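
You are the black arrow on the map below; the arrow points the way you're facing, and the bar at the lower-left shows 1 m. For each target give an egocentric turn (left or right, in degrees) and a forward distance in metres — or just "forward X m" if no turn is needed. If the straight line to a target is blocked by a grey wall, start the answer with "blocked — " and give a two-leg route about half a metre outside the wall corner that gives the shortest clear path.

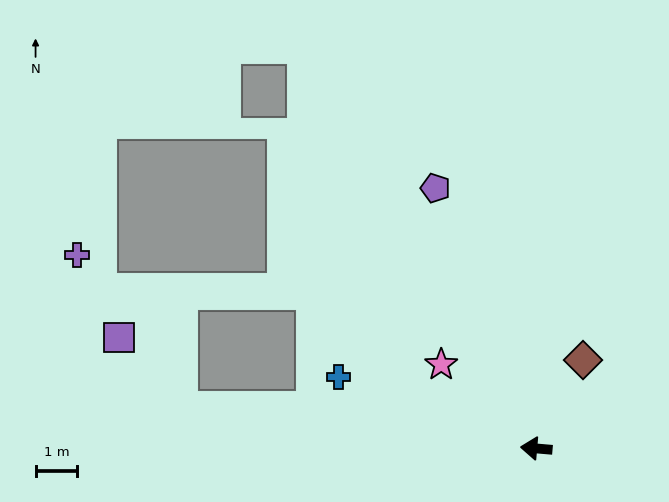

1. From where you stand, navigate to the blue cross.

turn right 15°, forward 5.1 m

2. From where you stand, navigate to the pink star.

turn right 36°, forward 3.0 m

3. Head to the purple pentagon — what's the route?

turn right 64°, forward 6.7 m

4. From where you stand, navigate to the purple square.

blocked — forward 8.6 m, then turn right 45°, forward 2.3 m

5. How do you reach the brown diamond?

turn right 113°, forward 2.4 m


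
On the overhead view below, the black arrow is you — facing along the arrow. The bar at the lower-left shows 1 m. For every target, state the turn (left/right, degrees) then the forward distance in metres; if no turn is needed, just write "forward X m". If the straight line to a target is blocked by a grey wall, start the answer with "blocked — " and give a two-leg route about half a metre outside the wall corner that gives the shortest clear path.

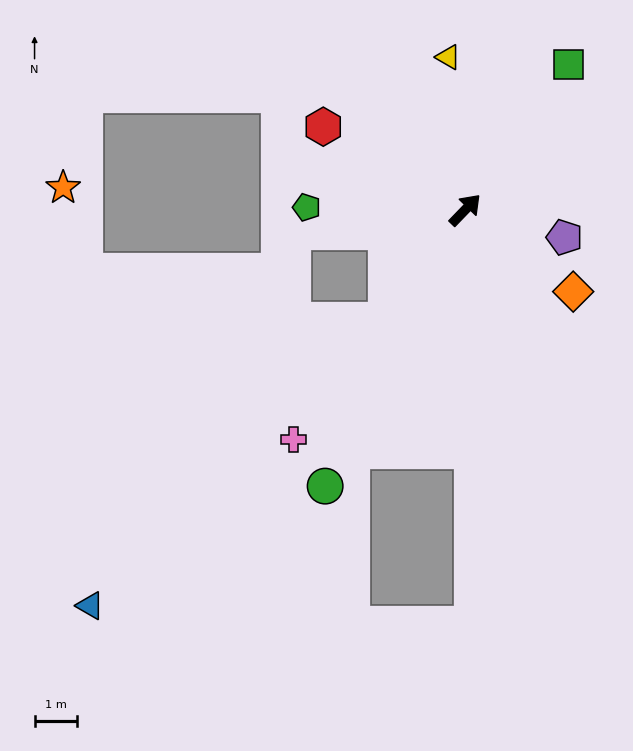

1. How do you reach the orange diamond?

turn right 83°, forward 3.2 m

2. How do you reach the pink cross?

turn right 173°, forward 6.8 m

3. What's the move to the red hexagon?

turn left 104°, forward 3.9 m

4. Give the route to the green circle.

turn right 163°, forward 7.3 m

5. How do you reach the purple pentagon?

turn right 61°, forward 2.4 m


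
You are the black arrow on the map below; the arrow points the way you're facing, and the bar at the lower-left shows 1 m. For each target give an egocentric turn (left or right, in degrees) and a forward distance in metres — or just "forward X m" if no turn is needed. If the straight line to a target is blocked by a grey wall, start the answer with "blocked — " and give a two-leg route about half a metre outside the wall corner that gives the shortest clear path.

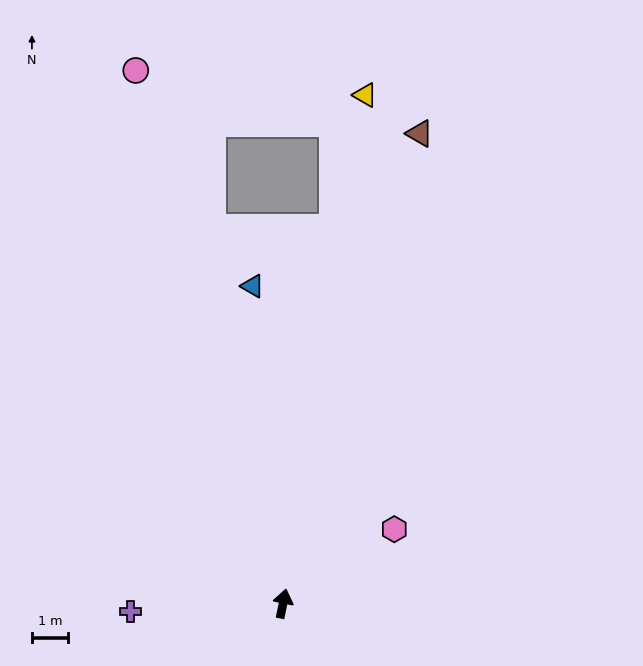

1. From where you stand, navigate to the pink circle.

turn left 27°, forward 15.3 m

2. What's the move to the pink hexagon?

turn right 45°, forward 3.7 m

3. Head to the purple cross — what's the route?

turn left 105°, forward 4.2 m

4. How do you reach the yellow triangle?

turn left 2°, forward 14.3 m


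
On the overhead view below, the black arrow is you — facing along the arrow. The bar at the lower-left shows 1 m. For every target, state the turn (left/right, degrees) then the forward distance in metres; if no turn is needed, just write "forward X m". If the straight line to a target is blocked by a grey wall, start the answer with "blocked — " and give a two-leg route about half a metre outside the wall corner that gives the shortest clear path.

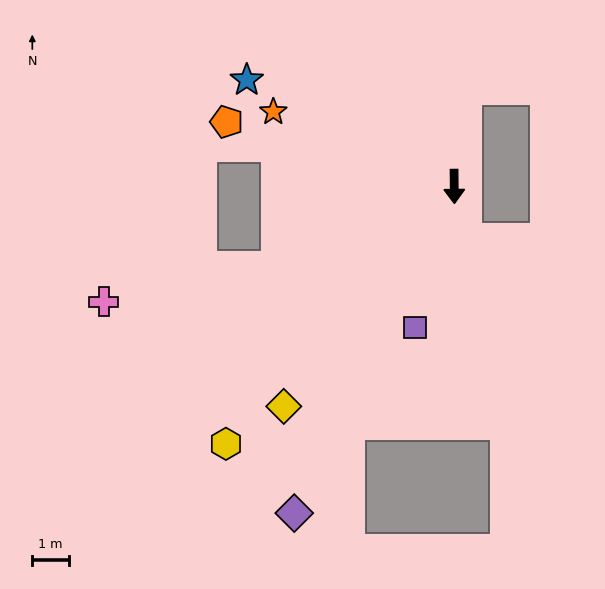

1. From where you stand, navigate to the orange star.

turn right 113°, forward 5.3 m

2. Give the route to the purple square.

turn right 16°, forward 4.0 m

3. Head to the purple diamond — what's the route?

turn right 27°, forward 9.9 m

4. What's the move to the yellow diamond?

turn right 38°, forward 7.6 m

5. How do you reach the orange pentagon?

turn right 106°, forward 6.4 m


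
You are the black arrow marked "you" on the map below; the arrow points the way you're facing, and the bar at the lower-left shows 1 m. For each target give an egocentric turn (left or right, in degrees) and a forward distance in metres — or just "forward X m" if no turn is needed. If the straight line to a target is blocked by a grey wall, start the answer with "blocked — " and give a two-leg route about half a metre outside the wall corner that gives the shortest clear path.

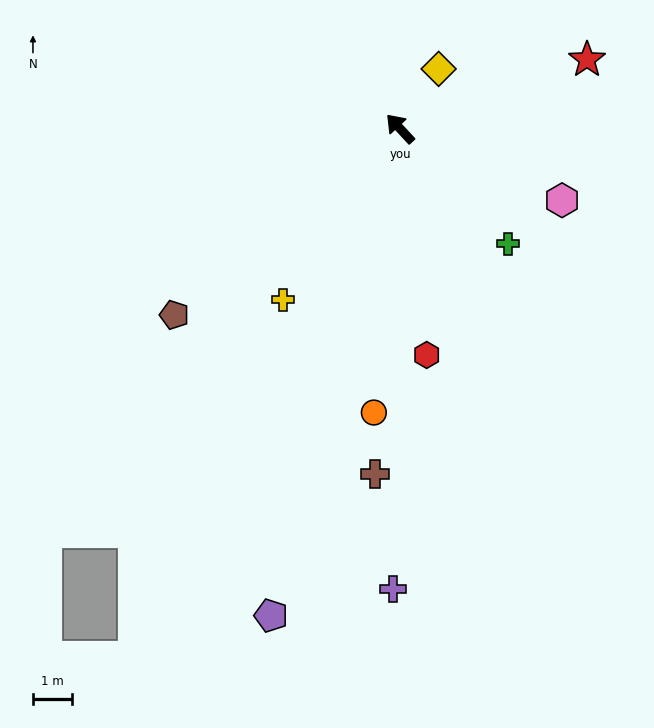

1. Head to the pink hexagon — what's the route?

turn right 157°, forward 4.5 m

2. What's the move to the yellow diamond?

turn right 76°, forward 1.8 m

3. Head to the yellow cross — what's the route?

turn left 103°, forward 5.3 m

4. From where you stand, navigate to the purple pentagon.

turn left 122°, forward 12.8 m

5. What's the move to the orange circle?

turn left 132°, forward 7.3 m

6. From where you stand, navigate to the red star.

turn right 113°, forward 5.1 m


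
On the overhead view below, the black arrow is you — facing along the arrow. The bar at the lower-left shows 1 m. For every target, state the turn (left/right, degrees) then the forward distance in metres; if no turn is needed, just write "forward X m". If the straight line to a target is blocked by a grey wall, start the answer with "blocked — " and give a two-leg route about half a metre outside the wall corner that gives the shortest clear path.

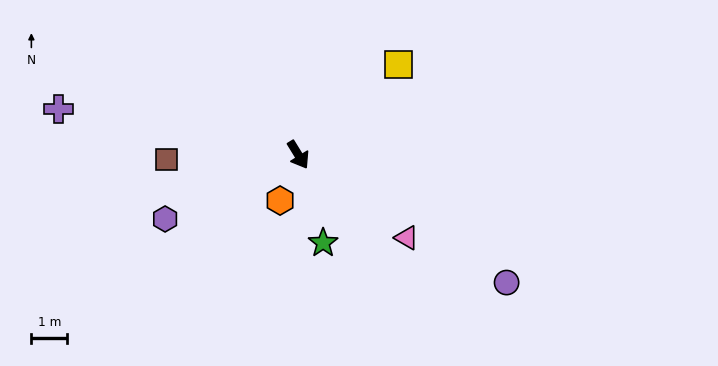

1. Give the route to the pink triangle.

turn left 21°, forward 3.8 m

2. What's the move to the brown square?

turn right 120°, forward 3.7 m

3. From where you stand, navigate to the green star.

turn right 16°, forward 2.5 m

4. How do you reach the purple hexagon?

turn right 96°, forward 4.1 m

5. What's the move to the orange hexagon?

turn right 53°, forward 1.4 m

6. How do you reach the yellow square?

turn left 100°, forward 3.7 m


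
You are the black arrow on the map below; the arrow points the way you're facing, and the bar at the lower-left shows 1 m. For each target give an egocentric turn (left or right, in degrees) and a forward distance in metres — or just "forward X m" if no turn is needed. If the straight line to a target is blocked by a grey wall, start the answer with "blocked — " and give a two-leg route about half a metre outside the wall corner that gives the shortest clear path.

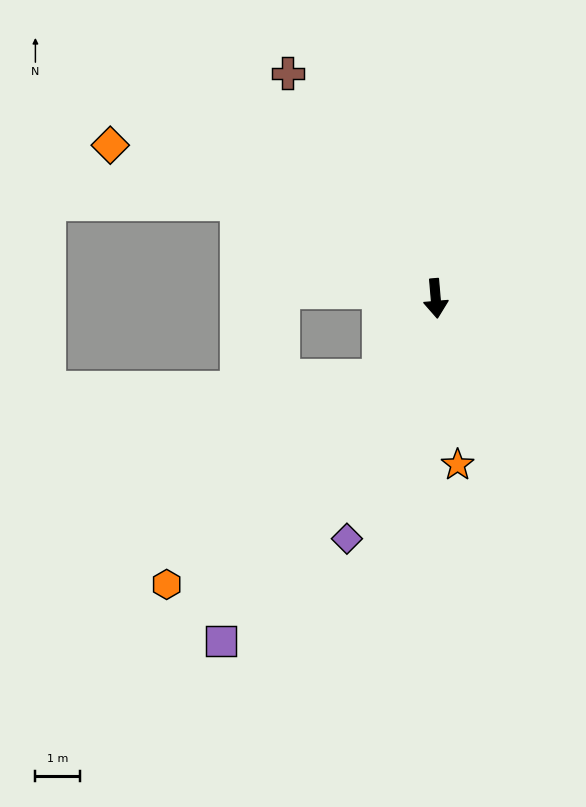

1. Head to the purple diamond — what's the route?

turn right 25°, forward 5.8 m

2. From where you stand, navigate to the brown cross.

turn right 152°, forward 6.1 m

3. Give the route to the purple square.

turn right 37°, forward 9.1 m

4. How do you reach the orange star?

turn left 3°, forward 3.8 m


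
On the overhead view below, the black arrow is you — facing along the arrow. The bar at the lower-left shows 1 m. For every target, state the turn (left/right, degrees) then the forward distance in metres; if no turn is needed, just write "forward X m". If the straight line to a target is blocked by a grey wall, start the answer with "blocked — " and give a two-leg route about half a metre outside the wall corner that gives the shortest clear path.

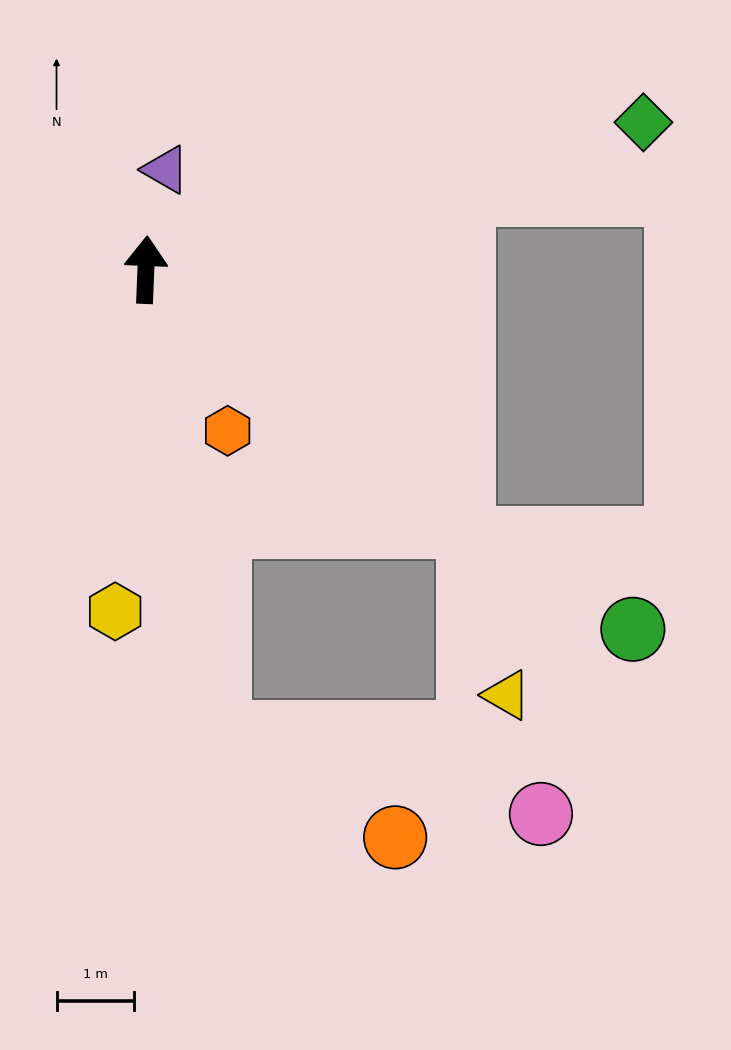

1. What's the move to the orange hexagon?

turn right 151°, forward 2.3 m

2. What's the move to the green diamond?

turn right 71°, forward 6.7 m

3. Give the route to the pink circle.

blocked — turn right 169°, forward 6.1 m, then turn left 67°, forward 4.3 m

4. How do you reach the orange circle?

blocked — turn right 169°, forward 6.1 m, then turn left 51°, forward 2.7 m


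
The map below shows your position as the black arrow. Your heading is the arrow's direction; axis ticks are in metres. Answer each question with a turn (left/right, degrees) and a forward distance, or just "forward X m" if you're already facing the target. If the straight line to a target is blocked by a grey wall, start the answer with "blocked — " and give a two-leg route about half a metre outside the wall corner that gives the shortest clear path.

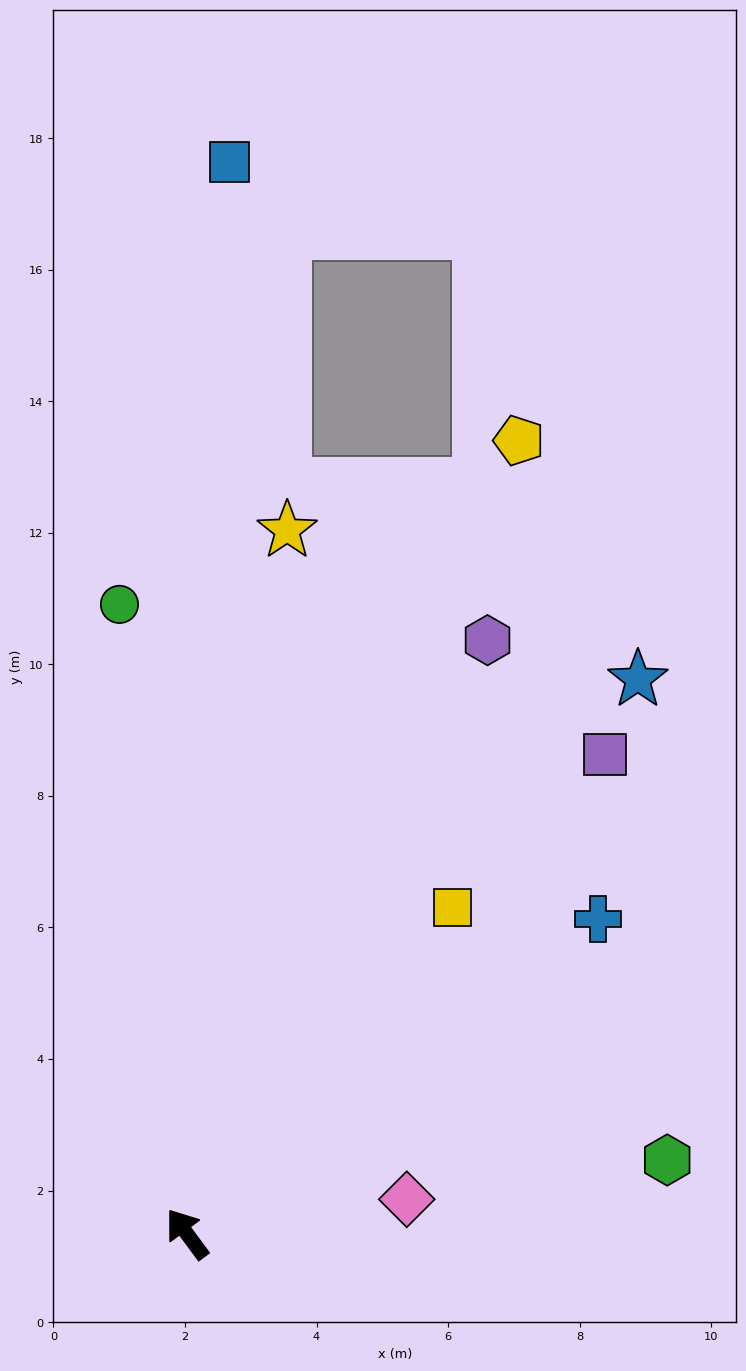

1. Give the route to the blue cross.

turn right 89°, forward 7.9 m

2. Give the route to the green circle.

turn right 30°, forward 9.6 m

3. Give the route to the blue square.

turn right 39°, forward 16.3 m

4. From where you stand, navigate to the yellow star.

turn right 45°, forward 10.8 m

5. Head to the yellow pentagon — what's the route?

turn right 59°, forward 13.1 m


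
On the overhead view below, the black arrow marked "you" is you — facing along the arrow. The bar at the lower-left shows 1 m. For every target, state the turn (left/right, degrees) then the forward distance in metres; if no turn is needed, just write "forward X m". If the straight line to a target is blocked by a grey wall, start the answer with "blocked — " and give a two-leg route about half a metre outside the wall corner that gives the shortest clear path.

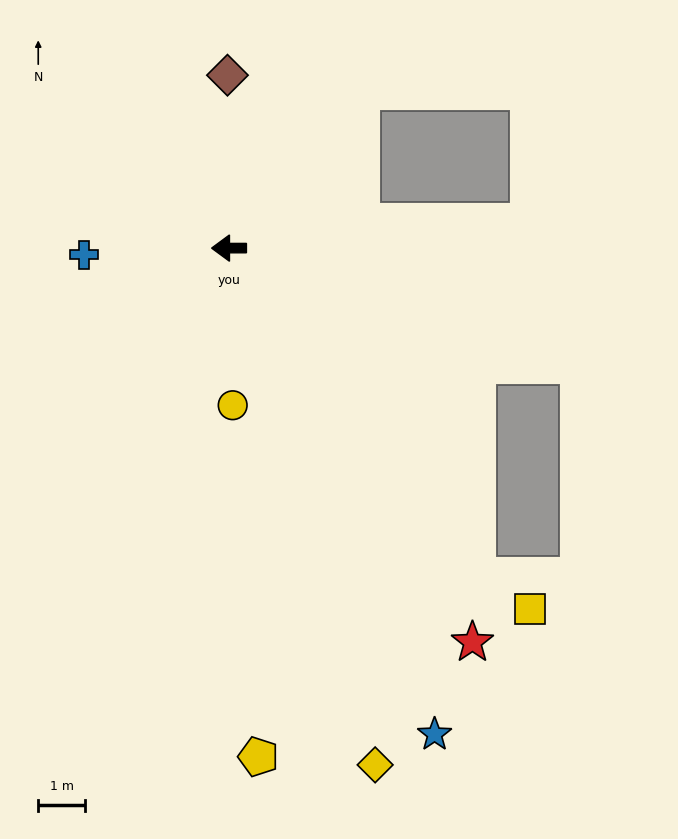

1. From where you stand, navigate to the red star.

turn left 122°, forward 9.9 m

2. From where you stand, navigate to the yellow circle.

turn left 91°, forward 3.3 m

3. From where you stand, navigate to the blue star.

turn left 113°, forward 11.2 m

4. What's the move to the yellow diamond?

turn left 106°, forward 11.4 m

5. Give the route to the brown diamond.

turn right 90°, forward 3.7 m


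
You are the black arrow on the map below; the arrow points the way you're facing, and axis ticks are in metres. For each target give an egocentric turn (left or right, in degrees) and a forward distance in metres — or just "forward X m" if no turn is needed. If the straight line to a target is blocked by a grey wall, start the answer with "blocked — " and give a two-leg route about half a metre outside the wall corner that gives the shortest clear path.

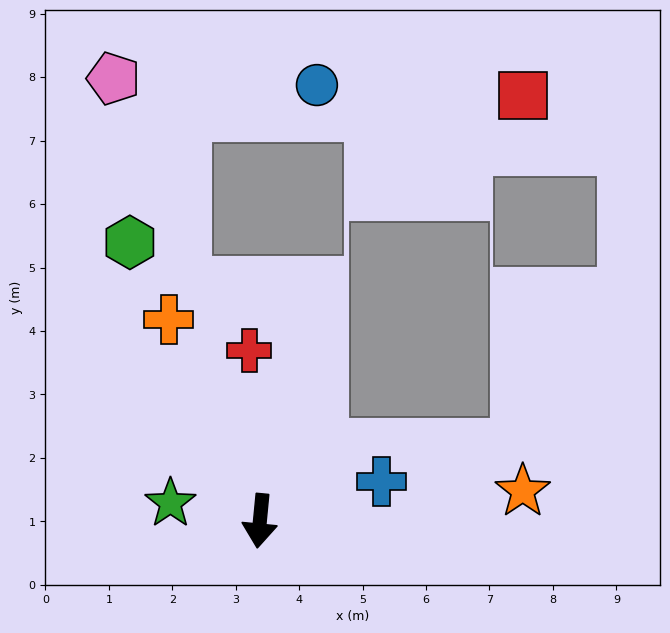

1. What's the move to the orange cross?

turn right 150°, forward 3.5 m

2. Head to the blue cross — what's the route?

turn left 114°, forward 2.0 m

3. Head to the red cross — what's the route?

turn right 171°, forward 2.7 m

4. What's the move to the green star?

turn right 96°, forward 1.4 m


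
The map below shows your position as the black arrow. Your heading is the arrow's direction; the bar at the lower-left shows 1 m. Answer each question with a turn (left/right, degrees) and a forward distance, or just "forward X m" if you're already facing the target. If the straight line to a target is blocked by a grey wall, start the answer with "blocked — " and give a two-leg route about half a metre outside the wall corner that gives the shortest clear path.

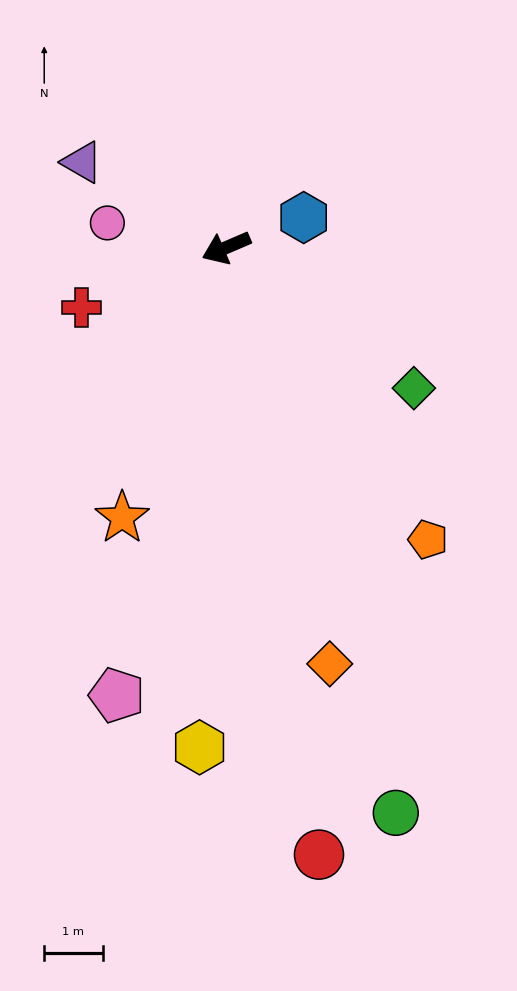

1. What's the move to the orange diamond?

turn left 81°, forward 7.3 m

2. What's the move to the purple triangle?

turn right 54°, forward 2.9 m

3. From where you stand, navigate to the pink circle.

turn right 35°, forward 2.1 m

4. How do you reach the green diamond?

turn left 120°, forward 4.0 m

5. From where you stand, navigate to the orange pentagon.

turn left 101°, forward 6.1 m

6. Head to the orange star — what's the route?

turn left 46°, forward 5.0 m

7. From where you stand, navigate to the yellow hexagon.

turn left 64°, forward 8.6 m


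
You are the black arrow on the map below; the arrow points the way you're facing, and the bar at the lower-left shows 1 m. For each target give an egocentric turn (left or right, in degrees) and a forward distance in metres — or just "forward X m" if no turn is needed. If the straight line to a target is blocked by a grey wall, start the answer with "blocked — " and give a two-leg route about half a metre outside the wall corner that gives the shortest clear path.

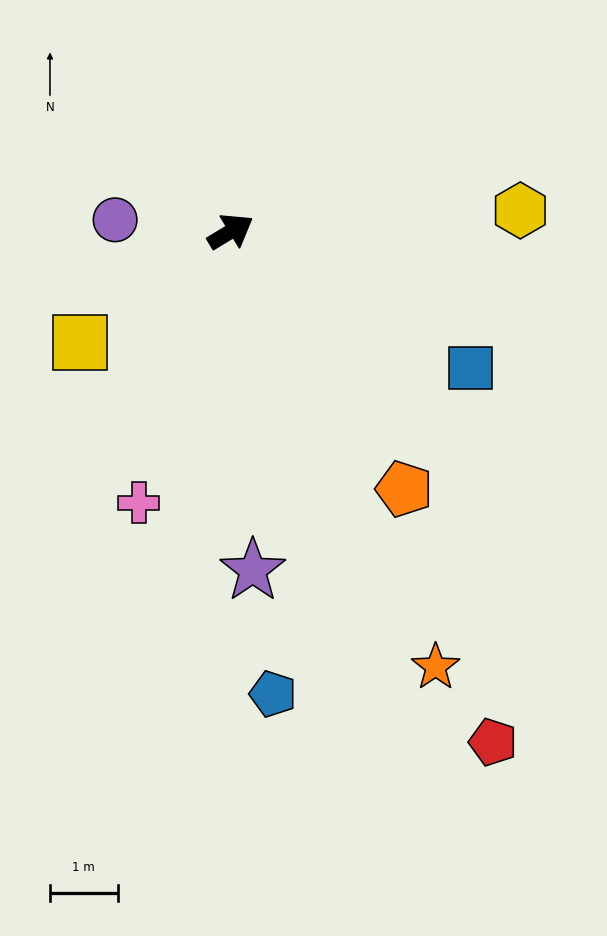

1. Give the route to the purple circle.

turn left 143°, forward 1.7 m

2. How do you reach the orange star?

turn right 96°, forward 7.1 m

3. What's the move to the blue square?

turn right 61°, forward 4.1 m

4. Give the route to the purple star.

turn right 118°, forward 5.0 m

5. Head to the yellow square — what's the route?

turn right 175°, forward 2.8 m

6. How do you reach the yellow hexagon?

turn right 27°, forward 4.3 m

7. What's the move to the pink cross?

turn right 140°, forward 4.2 m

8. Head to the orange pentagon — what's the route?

turn right 87°, forward 4.6 m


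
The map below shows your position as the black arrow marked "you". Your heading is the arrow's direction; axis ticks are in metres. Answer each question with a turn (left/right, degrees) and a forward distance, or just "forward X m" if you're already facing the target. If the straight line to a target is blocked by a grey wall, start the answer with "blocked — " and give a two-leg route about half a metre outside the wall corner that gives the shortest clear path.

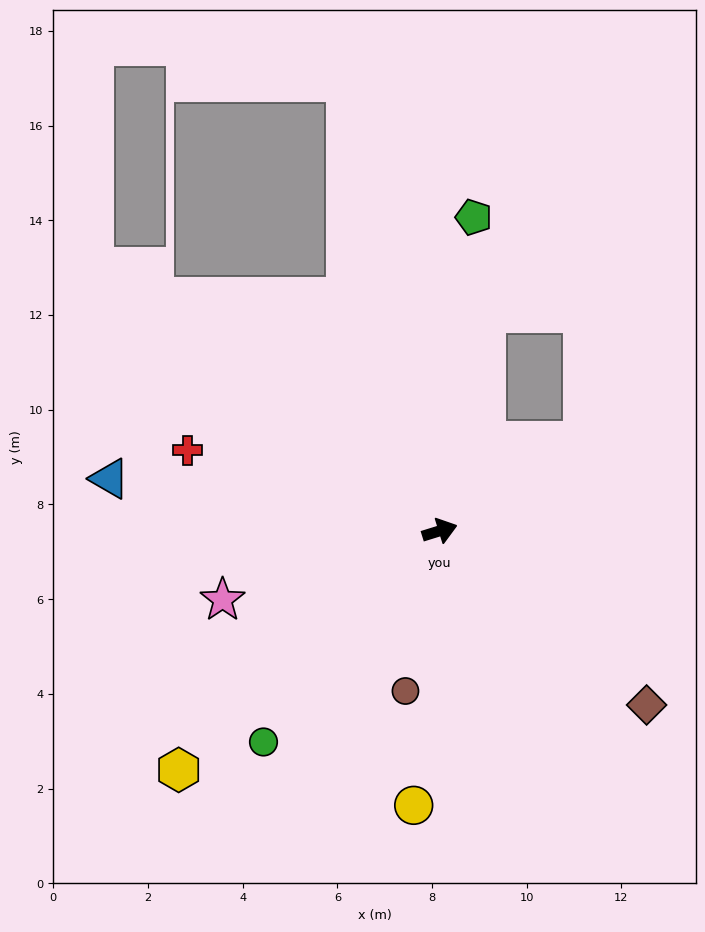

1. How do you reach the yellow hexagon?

turn right 155°, forward 7.5 m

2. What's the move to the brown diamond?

turn right 57°, forward 5.7 m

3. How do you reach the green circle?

turn right 147°, forward 5.8 m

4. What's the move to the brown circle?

turn right 119°, forward 3.5 m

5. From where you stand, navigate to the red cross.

turn left 145°, forward 5.6 m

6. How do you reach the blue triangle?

turn left 154°, forward 7.1 m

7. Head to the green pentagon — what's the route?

turn left 67°, forward 6.7 m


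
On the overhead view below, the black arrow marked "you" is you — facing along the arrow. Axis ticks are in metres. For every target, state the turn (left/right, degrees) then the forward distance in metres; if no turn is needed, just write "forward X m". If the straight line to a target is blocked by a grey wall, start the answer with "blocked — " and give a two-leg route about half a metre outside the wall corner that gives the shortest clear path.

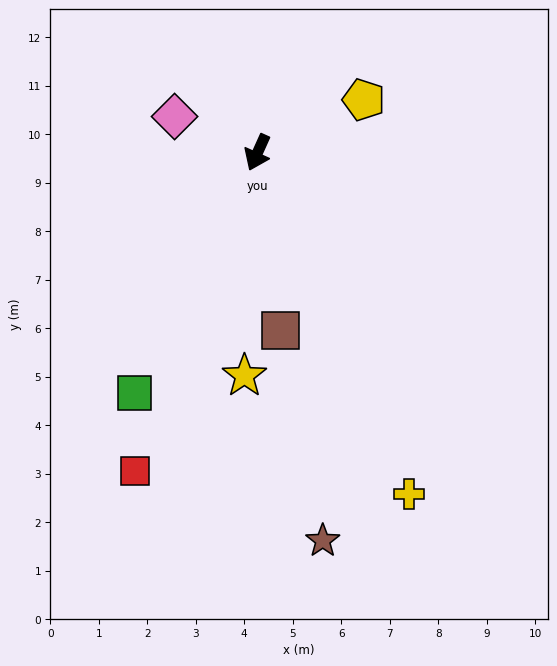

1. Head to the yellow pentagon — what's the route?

turn left 141°, forward 2.4 m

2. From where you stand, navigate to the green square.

turn right 3°, forward 5.6 m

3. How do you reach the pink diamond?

turn right 89°, forward 1.9 m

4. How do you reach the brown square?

turn left 32°, forward 3.7 m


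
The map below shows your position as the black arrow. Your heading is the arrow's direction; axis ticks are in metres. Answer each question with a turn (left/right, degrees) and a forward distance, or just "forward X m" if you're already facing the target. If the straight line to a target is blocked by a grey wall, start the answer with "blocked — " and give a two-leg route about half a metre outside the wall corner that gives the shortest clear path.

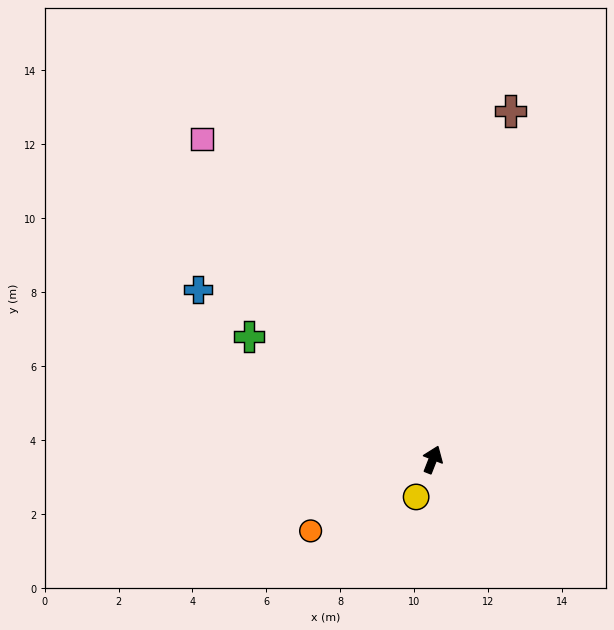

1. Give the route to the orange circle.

turn left 142°, forward 3.8 m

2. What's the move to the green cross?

turn left 78°, forward 6.0 m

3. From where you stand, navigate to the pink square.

turn left 57°, forward 10.7 m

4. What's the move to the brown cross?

turn left 9°, forward 9.7 m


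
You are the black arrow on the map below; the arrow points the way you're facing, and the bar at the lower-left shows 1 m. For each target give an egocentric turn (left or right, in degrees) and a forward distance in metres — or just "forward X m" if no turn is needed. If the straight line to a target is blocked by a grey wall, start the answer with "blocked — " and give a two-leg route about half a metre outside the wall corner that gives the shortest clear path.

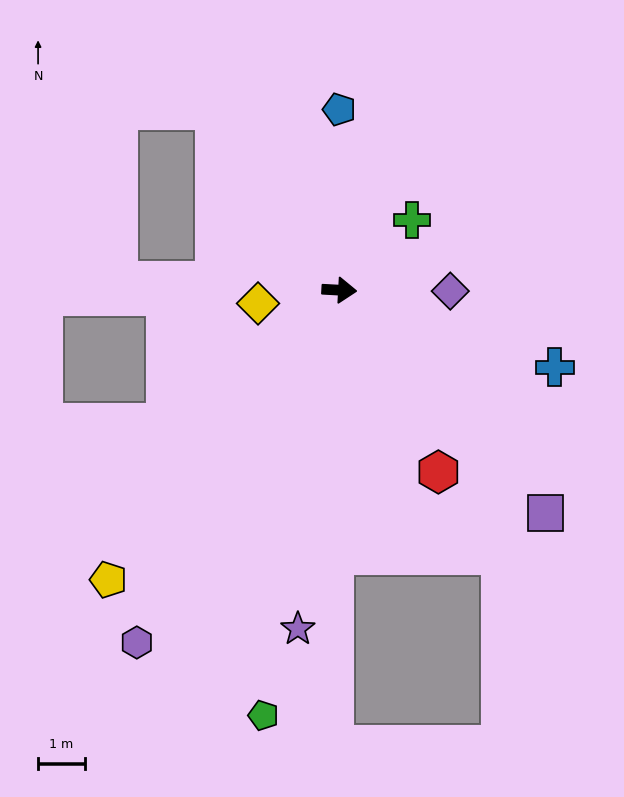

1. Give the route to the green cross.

turn left 47°, forward 2.2 m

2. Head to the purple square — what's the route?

turn right 44°, forward 6.5 m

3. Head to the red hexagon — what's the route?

turn right 58°, forward 4.4 m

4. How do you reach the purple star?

turn right 94°, forward 7.3 m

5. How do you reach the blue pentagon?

turn left 93°, forward 3.9 m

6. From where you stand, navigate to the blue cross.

turn right 17°, forward 4.9 m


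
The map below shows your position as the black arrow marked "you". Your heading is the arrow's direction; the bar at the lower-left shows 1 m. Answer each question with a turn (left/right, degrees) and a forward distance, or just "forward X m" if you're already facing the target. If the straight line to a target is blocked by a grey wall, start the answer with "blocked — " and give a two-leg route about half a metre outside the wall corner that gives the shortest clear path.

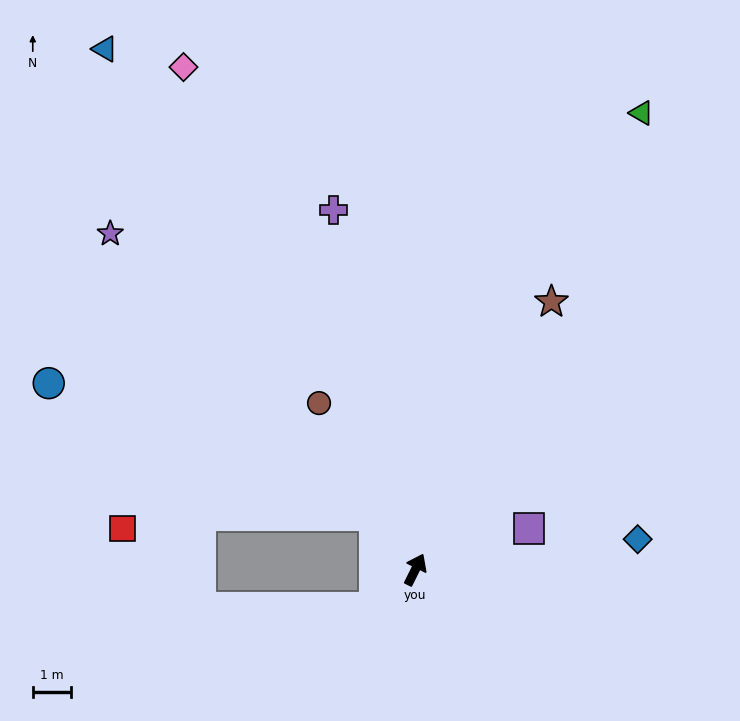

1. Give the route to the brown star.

forward 7.8 m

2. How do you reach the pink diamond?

turn left 51°, forward 14.5 m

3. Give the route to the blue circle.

blocked — turn left 62°, forward 1.8 m, then turn left 32°, forward 9.2 m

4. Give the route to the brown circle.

turn left 56°, forward 5.0 m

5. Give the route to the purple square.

turn right 44°, forward 3.2 m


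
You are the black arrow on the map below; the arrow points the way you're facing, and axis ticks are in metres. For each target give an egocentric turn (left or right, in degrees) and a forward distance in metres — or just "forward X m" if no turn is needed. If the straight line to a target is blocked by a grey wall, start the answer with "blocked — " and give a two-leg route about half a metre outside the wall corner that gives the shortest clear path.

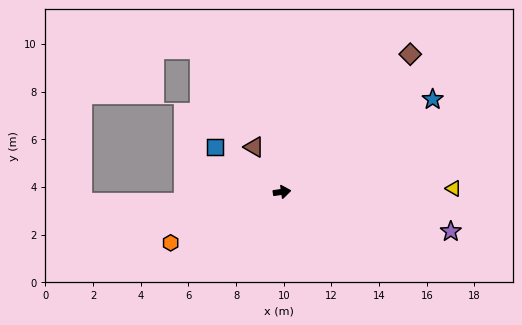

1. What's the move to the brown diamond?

turn left 39°, forward 7.9 m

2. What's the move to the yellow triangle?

turn right 7°, forward 7.2 m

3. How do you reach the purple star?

turn right 21°, forward 7.3 m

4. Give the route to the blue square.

turn left 138°, forward 3.4 m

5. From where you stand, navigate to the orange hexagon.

turn right 164°, forward 5.1 m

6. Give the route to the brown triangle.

turn left 114°, forward 2.2 m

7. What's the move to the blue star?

turn left 23°, forward 7.4 m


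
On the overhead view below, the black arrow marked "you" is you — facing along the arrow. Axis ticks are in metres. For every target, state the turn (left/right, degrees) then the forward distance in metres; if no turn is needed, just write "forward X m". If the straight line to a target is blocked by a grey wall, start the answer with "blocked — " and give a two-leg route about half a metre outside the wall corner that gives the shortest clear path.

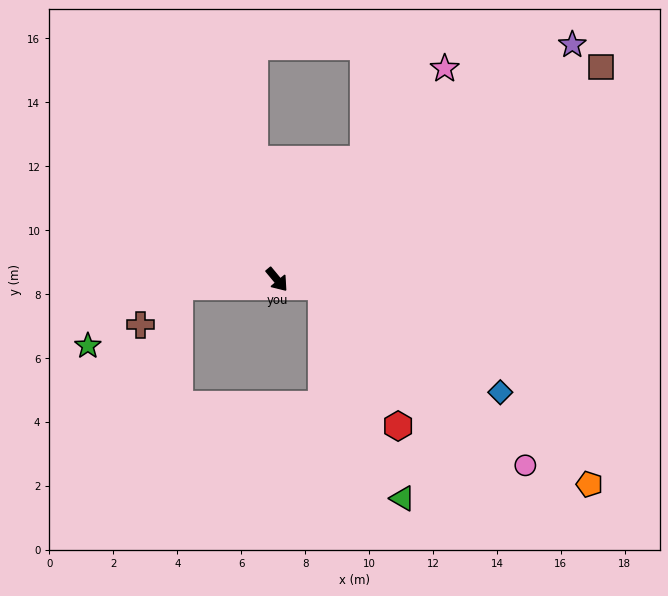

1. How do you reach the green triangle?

blocked — turn left 41°, forward 1.4 m, then turn right 60°, forward 7.1 m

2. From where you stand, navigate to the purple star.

turn left 89°, forward 11.8 m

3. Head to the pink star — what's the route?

turn left 102°, forward 8.4 m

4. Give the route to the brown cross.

blocked — turn right 126°, forward 3.0 m, then turn left 40°, forward 1.7 m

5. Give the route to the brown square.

turn left 84°, forward 12.1 m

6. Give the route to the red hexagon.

blocked — turn left 41°, forward 1.4 m, then turn right 52°, forward 5.0 m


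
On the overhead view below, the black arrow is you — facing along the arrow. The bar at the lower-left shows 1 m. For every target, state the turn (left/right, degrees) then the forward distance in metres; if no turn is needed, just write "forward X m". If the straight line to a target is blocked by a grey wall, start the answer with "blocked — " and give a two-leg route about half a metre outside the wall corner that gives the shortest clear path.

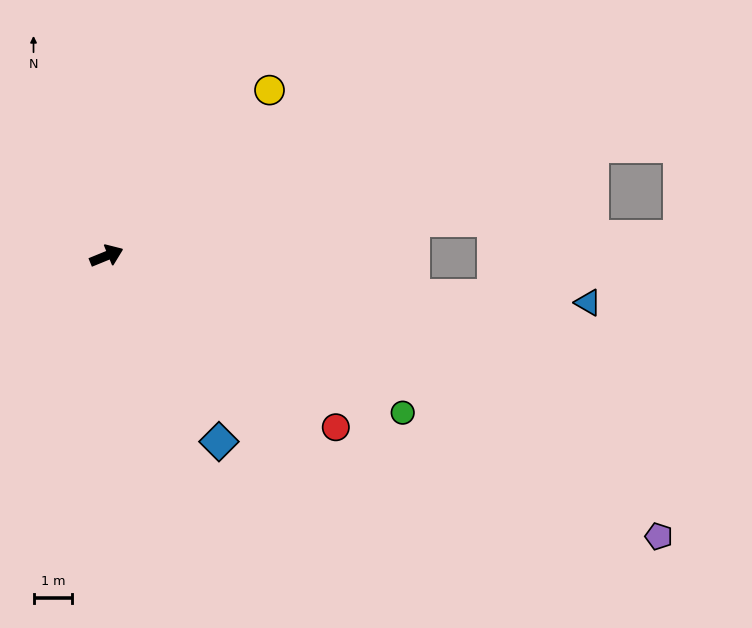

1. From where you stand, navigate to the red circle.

turn right 59°, forward 7.4 m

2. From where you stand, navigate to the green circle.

turn right 50°, forward 8.6 m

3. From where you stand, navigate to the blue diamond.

turn right 81°, forward 5.6 m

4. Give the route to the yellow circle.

turn left 23°, forward 6.0 m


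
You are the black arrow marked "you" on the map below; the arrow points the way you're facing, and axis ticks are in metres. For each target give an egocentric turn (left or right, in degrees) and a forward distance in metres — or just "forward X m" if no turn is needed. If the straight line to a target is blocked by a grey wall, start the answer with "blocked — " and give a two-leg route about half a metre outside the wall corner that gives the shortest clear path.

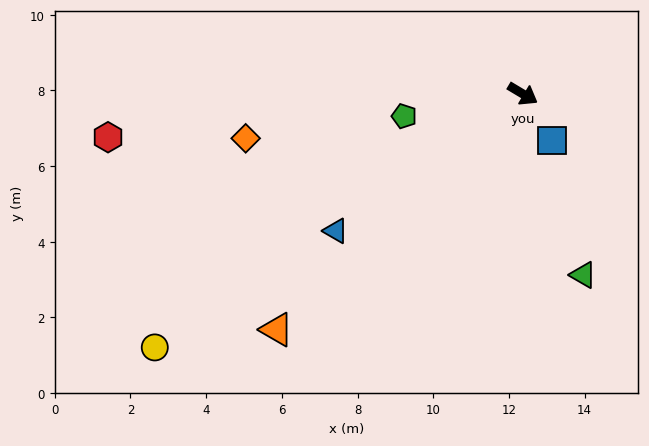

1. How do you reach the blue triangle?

turn right 113°, forward 6.1 m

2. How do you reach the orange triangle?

turn right 105°, forward 9.0 m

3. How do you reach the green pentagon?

turn right 138°, forward 3.2 m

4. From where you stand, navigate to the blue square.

turn right 27°, forward 1.5 m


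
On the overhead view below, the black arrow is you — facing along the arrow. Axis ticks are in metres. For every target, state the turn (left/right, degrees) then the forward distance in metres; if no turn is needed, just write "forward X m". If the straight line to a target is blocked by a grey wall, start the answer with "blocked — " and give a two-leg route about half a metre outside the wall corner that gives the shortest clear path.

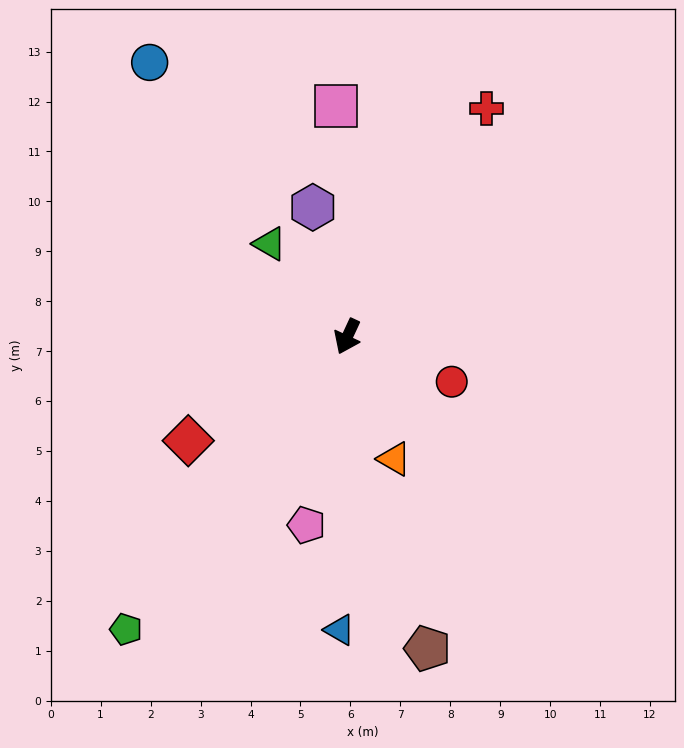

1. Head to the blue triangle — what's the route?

turn left 23°, forward 5.9 m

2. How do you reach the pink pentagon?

turn left 13°, forward 3.9 m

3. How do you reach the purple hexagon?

turn right 140°, forward 2.7 m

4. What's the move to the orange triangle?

turn left 46°, forward 2.6 m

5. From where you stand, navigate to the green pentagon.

turn right 12°, forward 7.3 m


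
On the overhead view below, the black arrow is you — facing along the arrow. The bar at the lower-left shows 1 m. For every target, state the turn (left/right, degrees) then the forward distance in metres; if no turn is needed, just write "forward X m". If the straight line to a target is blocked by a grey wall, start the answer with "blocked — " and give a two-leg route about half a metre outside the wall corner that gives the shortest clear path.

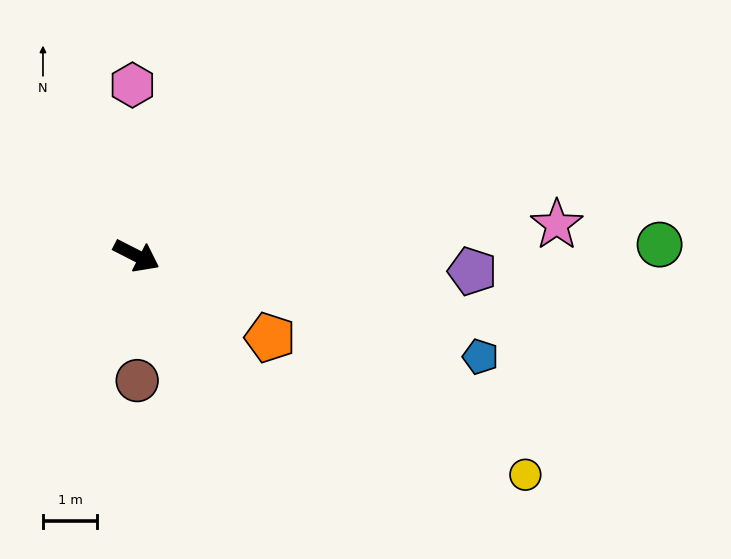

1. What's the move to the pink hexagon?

turn left 118°, forward 3.1 m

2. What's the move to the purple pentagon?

turn left 24°, forward 6.2 m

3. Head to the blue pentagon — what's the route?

turn left 11°, forward 6.6 m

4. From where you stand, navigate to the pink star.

turn left 31°, forward 7.7 m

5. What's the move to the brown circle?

turn right 63°, forward 2.3 m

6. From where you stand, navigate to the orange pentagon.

turn right 4°, forward 2.9 m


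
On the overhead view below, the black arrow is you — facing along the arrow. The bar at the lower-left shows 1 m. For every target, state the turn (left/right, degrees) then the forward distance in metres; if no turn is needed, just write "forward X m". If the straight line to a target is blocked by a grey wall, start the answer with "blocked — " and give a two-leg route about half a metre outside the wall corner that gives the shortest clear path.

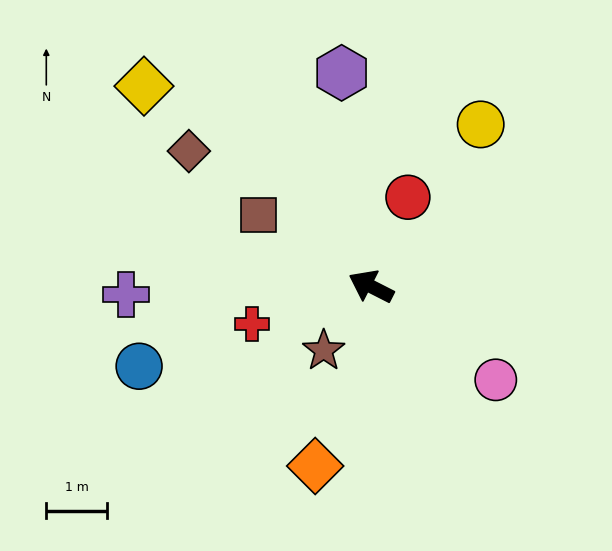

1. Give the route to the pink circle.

turn left 170°, forward 2.6 m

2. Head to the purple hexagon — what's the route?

turn right 55°, forward 3.6 m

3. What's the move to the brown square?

turn right 5°, forward 2.2 m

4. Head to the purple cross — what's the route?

turn left 29°, forward 4.0 m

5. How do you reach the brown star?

turn left 81°, forward 1.3 m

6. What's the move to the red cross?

turn left 44°, forward 2.1 m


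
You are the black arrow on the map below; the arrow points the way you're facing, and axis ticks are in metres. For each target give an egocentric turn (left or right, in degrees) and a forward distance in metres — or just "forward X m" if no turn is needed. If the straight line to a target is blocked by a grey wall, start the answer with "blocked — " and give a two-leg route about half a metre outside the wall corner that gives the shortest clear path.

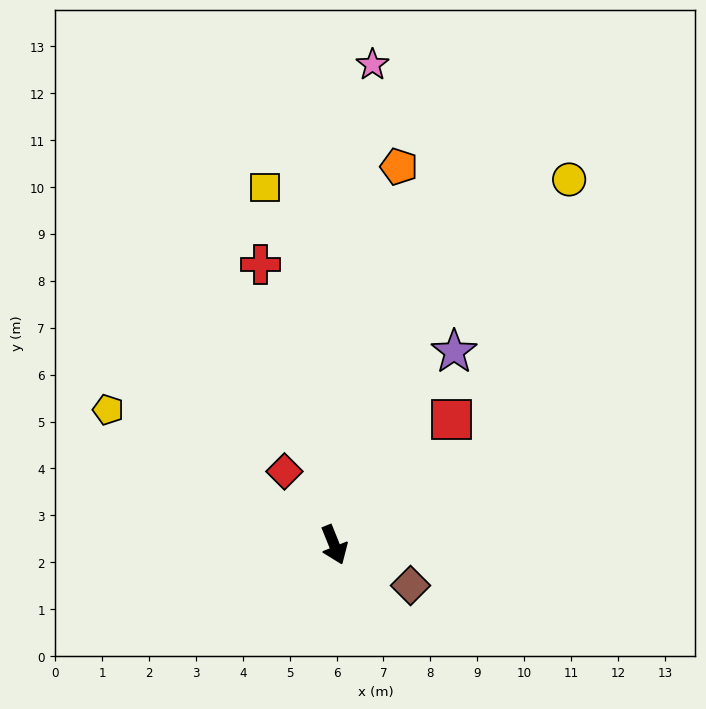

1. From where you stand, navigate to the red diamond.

turn right 168°, forward 1.9 m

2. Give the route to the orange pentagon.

turn left 148°, forward 8.2 m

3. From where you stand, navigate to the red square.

turn left 115°, forward 3.7 m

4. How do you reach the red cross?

turn left 173°, forward 6.2 m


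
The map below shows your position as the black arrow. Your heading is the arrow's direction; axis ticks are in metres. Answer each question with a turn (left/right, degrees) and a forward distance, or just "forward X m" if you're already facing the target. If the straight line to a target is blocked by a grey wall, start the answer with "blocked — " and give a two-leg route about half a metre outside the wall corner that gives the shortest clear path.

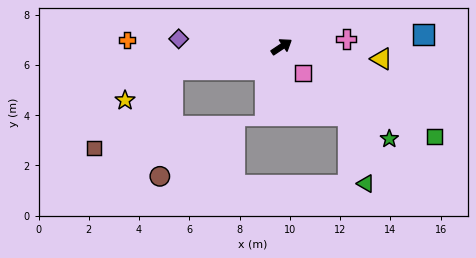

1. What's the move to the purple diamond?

turn left 142°, forward 4.1 m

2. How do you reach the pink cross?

turn right 27°, forward 2.6 m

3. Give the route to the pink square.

turn right 85°, forward 1.4 m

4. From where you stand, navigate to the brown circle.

blocked — turn left 158°, forward 4.4 m, then turn left 72°, forward 4.3 m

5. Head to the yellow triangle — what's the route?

turn right 41°, forward 4.0 m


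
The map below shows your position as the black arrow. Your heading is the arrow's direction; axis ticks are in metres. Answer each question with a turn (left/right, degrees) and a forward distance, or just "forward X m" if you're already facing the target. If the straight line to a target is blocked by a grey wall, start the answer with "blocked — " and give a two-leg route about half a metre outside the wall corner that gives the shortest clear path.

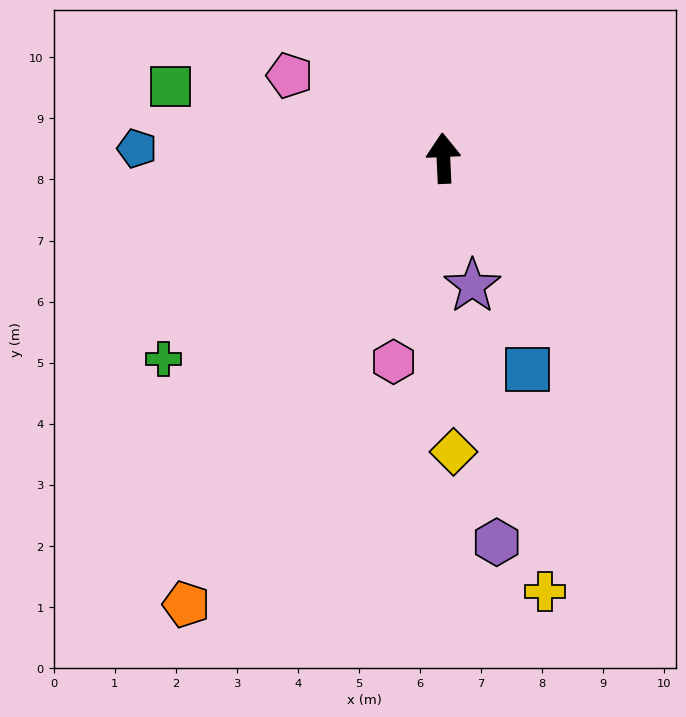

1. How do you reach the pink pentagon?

turn left 59°, forward 2.9 m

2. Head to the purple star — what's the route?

turn right 170°, forward 2.1 m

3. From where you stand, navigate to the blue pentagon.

turn left 86°, forward 5.0 m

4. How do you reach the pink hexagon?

turn left 164°, forward 3.4 m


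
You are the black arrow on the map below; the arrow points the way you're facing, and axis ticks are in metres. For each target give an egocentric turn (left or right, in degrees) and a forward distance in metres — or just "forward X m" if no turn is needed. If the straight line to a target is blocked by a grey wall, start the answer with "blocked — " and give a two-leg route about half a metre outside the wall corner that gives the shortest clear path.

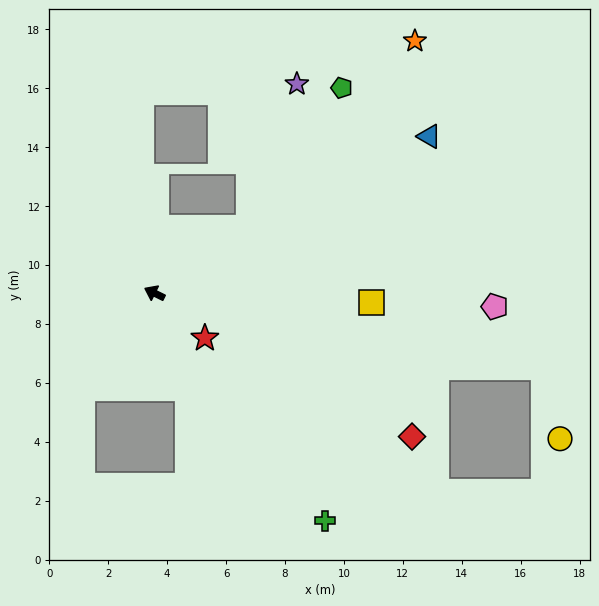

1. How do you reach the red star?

turn left 164°, forward 2.3 m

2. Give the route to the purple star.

blocked — turn right 118°, forward 3.9 m, then turn left 35°, forward 5.1 m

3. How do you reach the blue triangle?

turn right 124°, forward 10.7 m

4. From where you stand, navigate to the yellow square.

turn right 156°, forward 7.4 m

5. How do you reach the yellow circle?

blocked — turn right 165°, forward 13.4 m, then turn right 66°, forward 2.5 m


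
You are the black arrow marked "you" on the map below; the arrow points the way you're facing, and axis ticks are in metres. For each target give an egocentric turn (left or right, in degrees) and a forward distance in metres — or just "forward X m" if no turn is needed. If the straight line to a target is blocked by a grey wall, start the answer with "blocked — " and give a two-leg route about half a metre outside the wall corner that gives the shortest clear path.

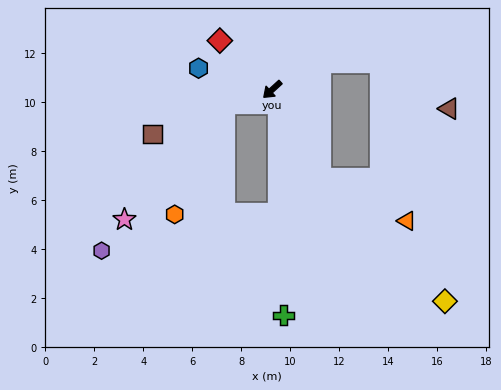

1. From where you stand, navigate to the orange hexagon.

blocked — turn right 25°, forward 2.0 m, then turn left 48°, forward 4.9 m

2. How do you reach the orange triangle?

blocked — turn left 76°, forward 4.1 m, then turn left 35°, forward 3.9 m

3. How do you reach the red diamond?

turn right 86°, forward 2.9 m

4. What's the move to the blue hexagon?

turn right 59°, forward 3.1 m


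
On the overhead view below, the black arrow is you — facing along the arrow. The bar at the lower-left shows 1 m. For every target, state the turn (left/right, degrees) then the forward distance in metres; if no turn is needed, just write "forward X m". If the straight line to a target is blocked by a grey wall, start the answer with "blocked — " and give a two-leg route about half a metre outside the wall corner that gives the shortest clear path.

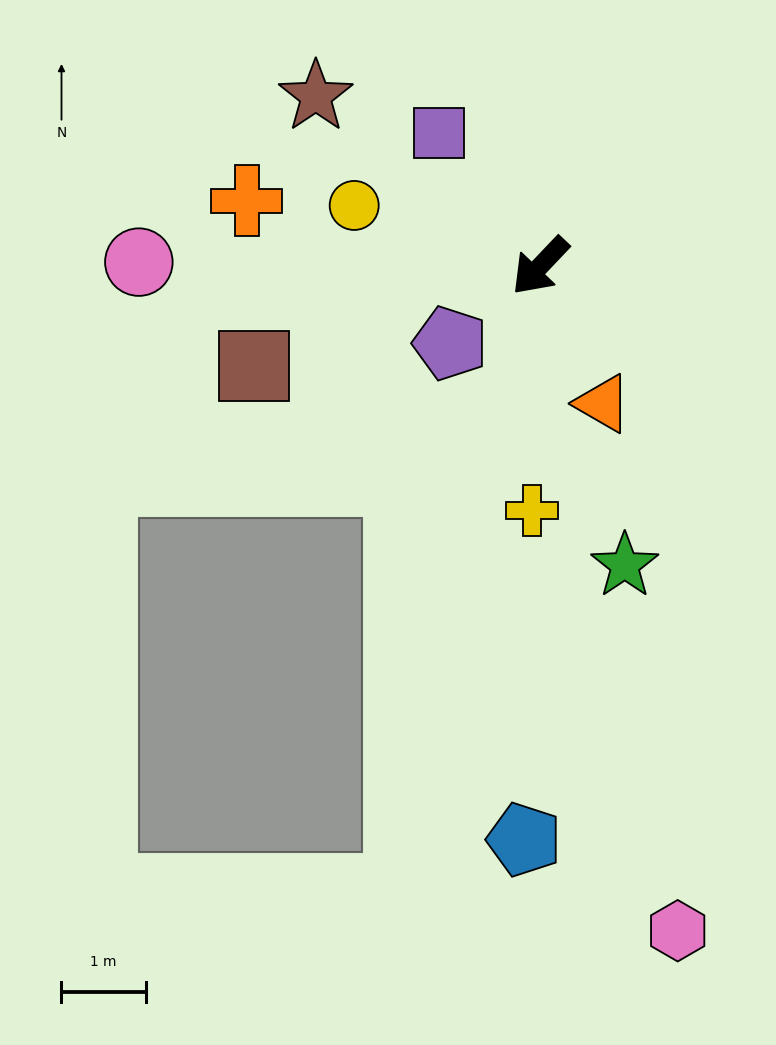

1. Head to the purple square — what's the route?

turn right 99°, forward 2.0 m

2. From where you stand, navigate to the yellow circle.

turn right 65°, forward 2.3 m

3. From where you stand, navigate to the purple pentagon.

turn right 6°, forward 1.4 m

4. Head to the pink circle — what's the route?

turn right 47°, forward 4.8 m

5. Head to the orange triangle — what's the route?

turn left 68°, forward 1.8 m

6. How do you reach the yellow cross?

turn left 42°, forward 2.9 m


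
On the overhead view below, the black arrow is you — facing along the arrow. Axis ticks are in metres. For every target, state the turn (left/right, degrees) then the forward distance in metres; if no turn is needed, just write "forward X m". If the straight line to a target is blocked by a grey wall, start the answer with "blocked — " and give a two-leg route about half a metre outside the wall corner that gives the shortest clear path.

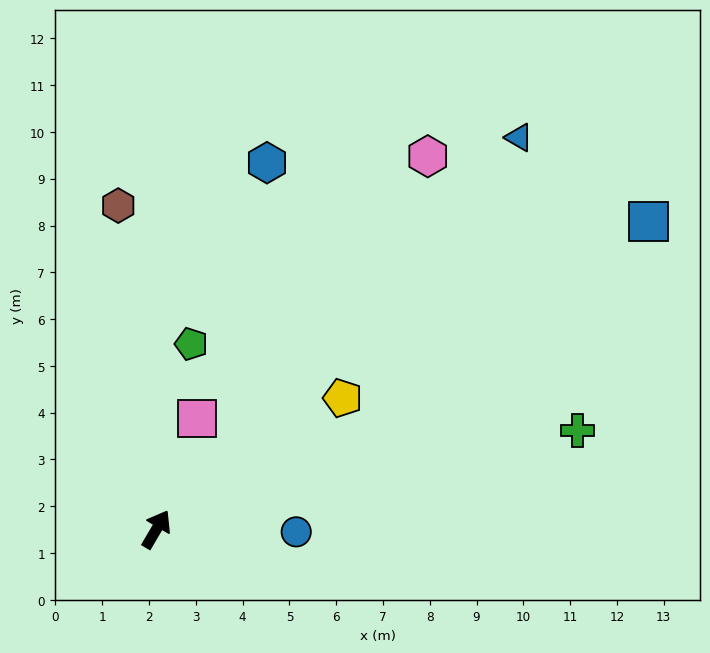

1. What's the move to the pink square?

turn left 10°, forward 2.5 m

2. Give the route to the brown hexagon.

turn left 37°, forward 7.0 m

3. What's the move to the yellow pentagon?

turn right 24°, forward 4.9 m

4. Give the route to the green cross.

turn right 46°, forward 9.2 m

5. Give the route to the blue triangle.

turn right 12°, forward 11.4 m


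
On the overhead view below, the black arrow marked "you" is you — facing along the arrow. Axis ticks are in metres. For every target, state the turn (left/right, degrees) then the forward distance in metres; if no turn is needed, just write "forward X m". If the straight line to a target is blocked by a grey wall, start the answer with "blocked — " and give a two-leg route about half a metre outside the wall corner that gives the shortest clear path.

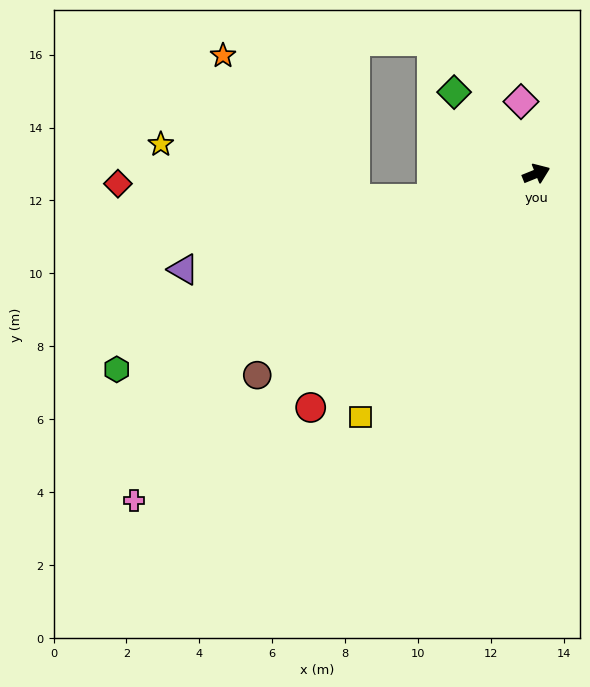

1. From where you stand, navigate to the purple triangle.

turn left 173°, forward 10.0 m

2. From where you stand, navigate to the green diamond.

turn left 113°, forward 3.2 m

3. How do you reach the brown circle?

turn right 166°, forward 9.4 m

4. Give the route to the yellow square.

turn right 148°, forward 8.2 m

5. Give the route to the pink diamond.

turn left 80°, forward 2.0 m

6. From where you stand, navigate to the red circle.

turn right 156°, forward 8.9 m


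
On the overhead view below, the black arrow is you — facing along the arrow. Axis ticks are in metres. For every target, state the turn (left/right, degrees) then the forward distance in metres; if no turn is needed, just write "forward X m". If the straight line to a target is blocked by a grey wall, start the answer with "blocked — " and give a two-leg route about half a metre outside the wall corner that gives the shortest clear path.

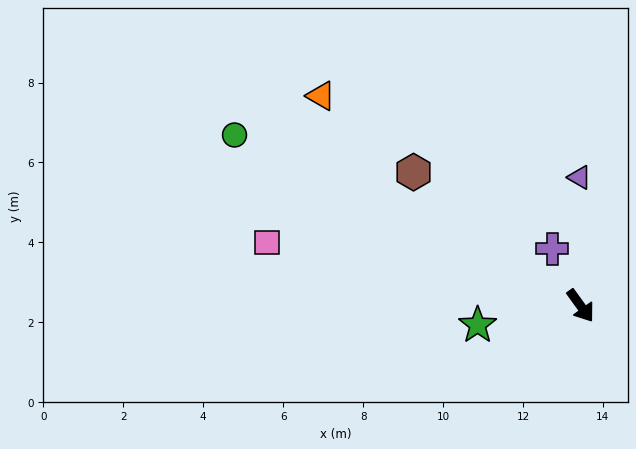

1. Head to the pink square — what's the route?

turn right 137°, forward 8.0 m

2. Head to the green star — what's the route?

turn right 115°, forward 2.6 m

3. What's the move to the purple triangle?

turn left 145°, forward 3.2 m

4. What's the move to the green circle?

turn right 152°, forward 9.7 m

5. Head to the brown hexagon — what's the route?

turn right 165°, forward 5.4 m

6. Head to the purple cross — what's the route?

turn left 171°, forward 1.6 m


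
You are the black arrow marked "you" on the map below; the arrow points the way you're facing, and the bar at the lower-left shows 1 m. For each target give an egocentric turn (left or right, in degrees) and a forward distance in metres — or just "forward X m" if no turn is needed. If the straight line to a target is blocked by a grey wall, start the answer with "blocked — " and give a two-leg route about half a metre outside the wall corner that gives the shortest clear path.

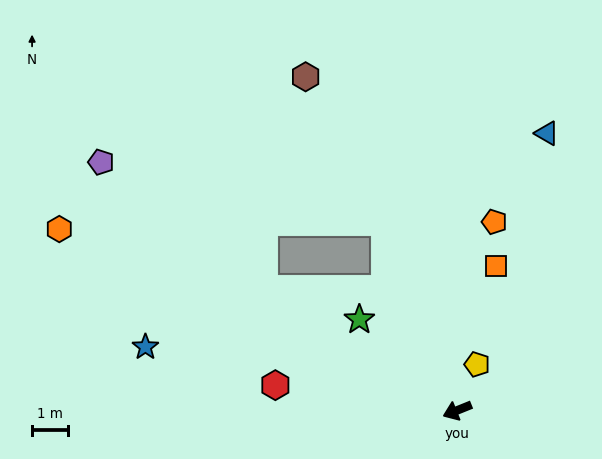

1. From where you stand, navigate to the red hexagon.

turn right 30°, forward 5.2 m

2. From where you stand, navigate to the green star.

turn right 65°, forward 3.8 m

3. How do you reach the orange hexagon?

turn right 46°, forward 12.3 m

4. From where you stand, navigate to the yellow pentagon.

turn right 135°, forward 1.4 m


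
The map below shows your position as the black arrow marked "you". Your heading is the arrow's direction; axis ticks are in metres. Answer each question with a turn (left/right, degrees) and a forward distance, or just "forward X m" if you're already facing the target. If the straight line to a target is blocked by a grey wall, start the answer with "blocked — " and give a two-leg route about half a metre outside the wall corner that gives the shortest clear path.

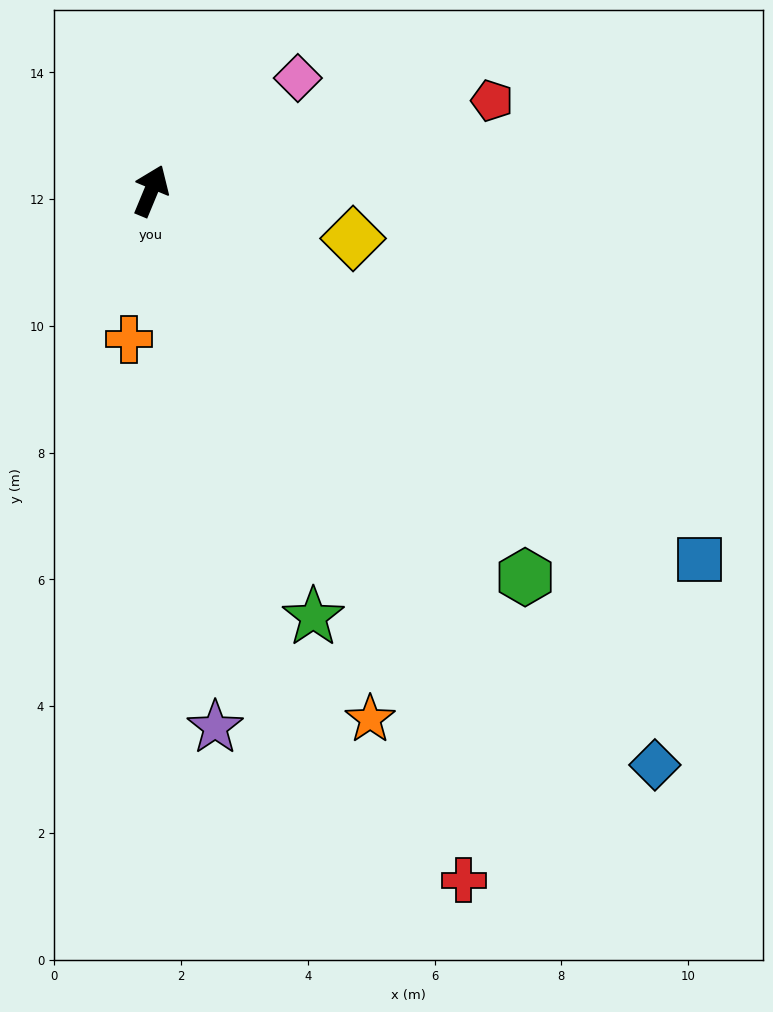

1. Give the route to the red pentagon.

turn right 53°, forward 5.6 m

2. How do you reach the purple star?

turn right 151°, forward 8.5 m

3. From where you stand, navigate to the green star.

turn right 137°, forward 7.2 m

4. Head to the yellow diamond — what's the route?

turn right 81°, forward 3.3 m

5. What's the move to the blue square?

turn right 101°, forward 10.4 m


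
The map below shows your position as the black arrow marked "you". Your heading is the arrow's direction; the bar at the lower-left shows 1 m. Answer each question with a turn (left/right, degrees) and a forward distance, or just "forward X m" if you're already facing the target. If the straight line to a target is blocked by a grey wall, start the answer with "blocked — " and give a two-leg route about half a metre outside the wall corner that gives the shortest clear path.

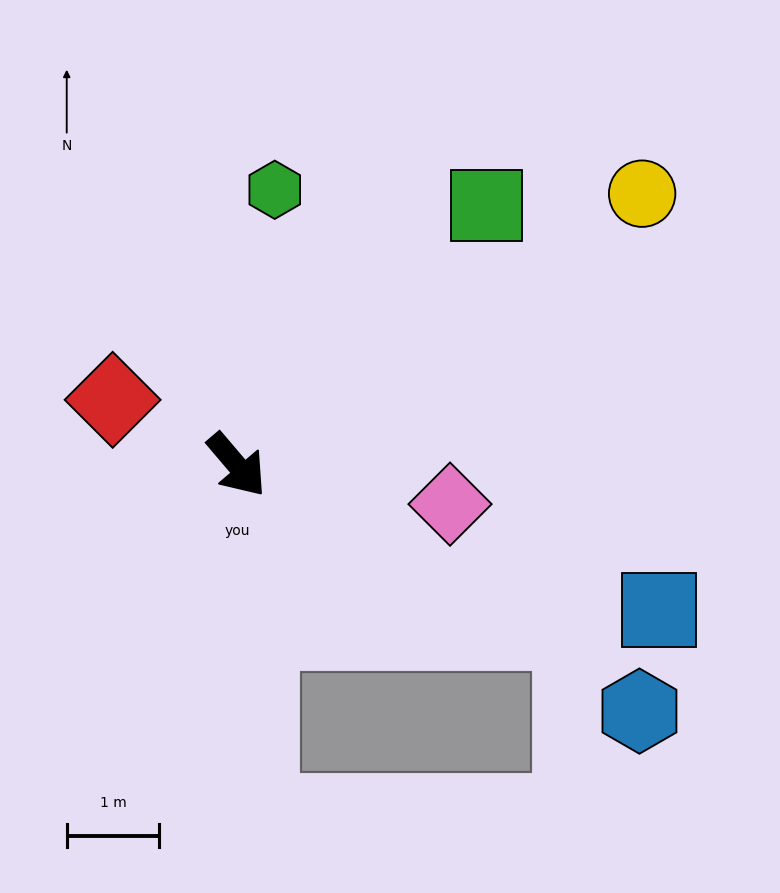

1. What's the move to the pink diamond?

turn left 39°, forward 2.3 m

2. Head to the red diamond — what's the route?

turn right 158°, forward 1.5 m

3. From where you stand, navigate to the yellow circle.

turn left 83°, forward 5.3 m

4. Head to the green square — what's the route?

turn left 96°, forward 3.9 m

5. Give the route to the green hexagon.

turn left 132°, forward 3.0 m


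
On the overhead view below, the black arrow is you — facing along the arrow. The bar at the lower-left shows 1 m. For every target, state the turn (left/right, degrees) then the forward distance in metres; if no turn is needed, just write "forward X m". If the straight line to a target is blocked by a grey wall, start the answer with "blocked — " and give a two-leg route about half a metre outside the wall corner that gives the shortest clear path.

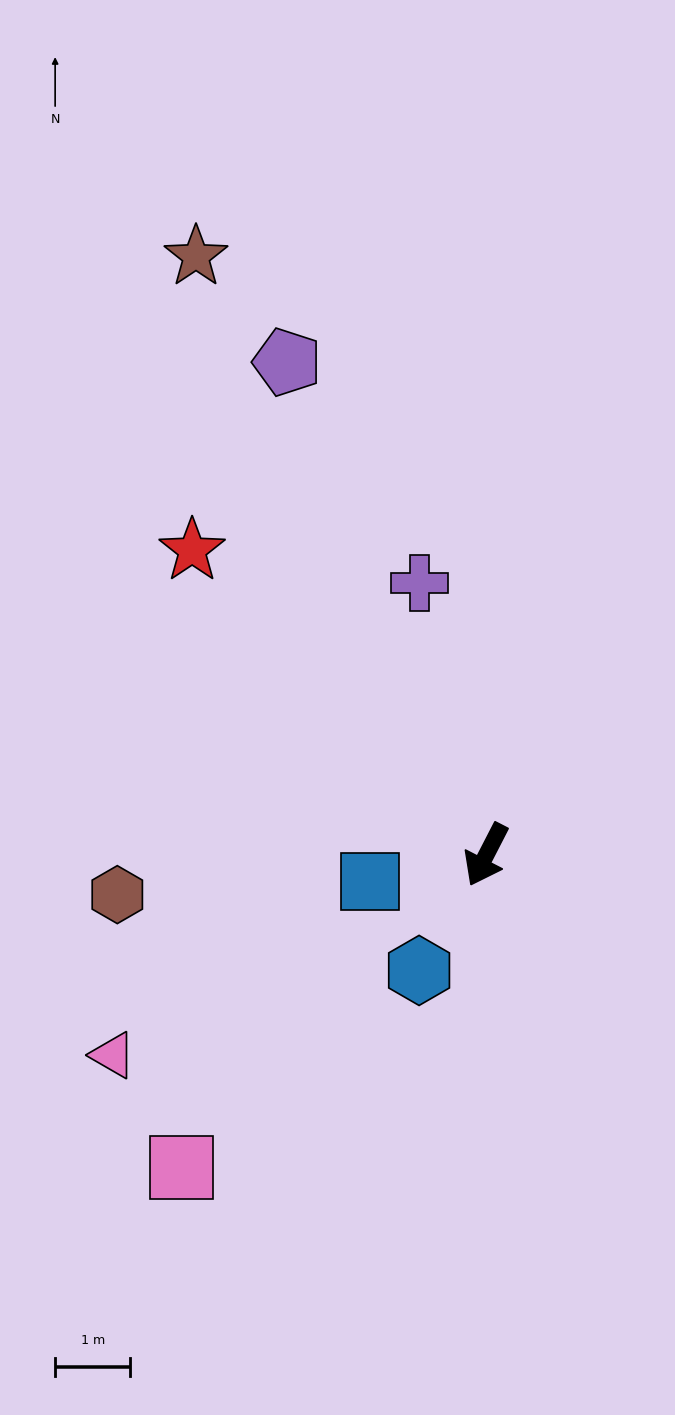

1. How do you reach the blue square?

turn right 50°, forward 1.6 m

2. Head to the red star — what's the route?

turn right 109°, forward 5.6 m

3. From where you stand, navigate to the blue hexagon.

turn right 3°, forward 1.8 m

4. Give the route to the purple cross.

turn right 139°, forward 3.7 m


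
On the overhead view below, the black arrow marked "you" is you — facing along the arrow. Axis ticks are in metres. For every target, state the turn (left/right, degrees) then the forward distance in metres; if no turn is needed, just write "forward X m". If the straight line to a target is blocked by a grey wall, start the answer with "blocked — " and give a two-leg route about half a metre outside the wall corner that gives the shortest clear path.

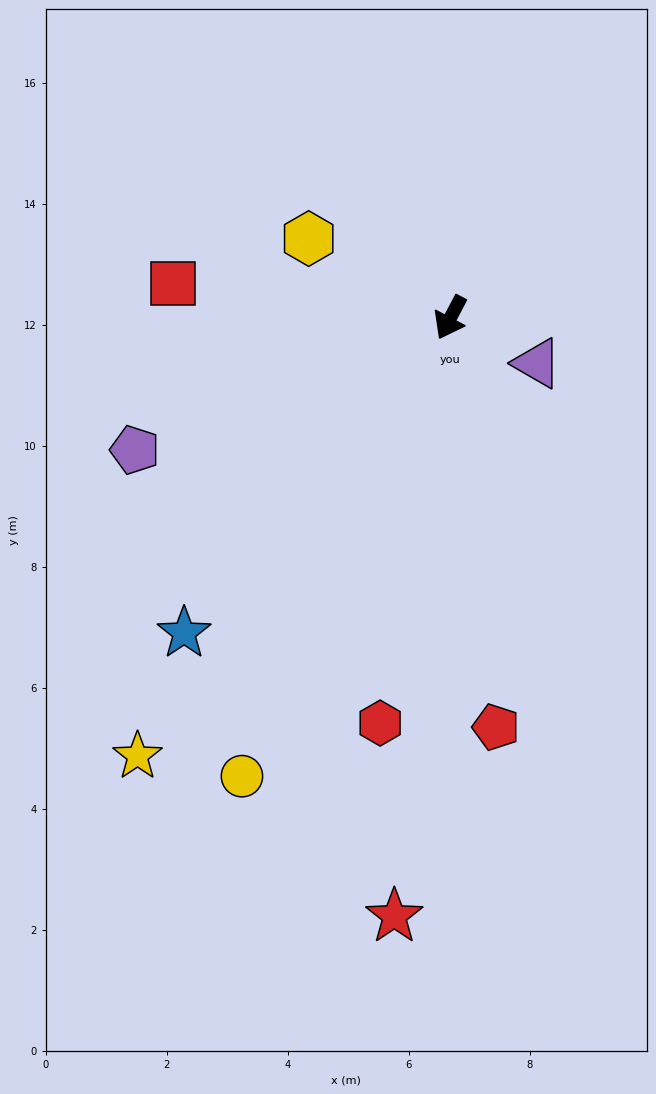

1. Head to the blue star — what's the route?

turn right 12°, forward 6.8 m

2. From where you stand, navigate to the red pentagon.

turn left 34°, forward 6.8 m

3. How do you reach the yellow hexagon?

turn right 91°, forward 2.7 m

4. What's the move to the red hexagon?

turn left 18°, forward 6.8 m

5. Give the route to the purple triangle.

turn left 90°, forward 1.6 m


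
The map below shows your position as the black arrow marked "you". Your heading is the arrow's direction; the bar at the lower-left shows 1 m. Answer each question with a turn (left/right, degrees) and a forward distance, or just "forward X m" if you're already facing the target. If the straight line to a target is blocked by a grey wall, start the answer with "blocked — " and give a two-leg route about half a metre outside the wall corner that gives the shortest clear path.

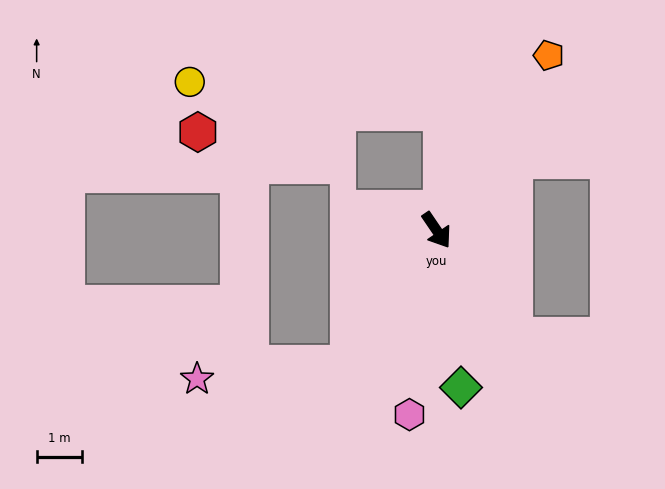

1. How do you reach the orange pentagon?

turn left 113°, forward 4.6 m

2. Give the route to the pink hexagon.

turn right 43°, forward 4.1 m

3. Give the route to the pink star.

blocked — turn right 67°, forward 3.5 m, then turn right 52°, forward 3.4 m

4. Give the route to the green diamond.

turn right 25°, forward 3.5 m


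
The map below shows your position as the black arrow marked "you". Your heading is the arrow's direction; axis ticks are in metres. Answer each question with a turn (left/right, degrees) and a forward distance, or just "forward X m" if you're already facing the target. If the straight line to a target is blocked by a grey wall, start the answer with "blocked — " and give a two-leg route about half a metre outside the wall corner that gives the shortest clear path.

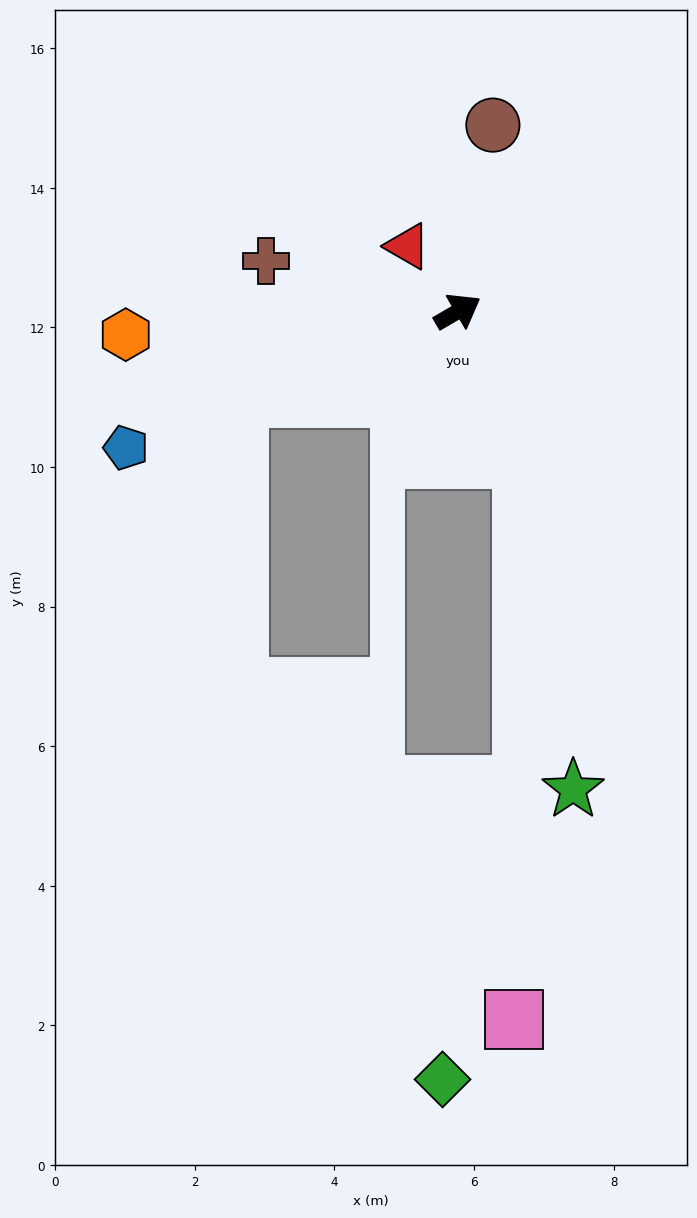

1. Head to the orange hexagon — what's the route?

turn left 154°, forward 4.8 m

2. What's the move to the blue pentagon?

turn left 172°, forward 5.1 m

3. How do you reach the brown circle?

turn left 49°, forward 2.7 m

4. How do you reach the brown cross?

turn left 135°, forward 2.8 m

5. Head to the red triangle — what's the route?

turn left 97°, forward 1.2 m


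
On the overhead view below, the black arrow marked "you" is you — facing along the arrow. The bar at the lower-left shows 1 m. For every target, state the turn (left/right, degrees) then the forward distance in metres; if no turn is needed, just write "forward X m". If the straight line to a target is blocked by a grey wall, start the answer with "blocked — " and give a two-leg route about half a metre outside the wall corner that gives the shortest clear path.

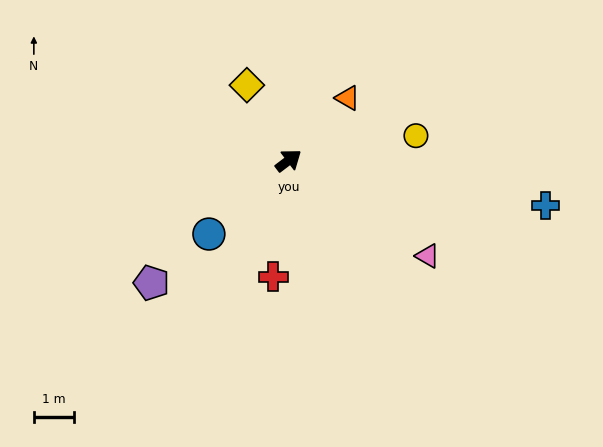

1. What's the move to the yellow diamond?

turn left 82°, forward 2.1 m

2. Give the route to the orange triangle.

turn left 9°, forward 2.1 m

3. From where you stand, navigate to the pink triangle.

turn right 72°, forward 4.2 m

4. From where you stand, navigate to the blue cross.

turn right 47°, forward 6.5 m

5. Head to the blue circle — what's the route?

turn right 174°, forward 2.7 m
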